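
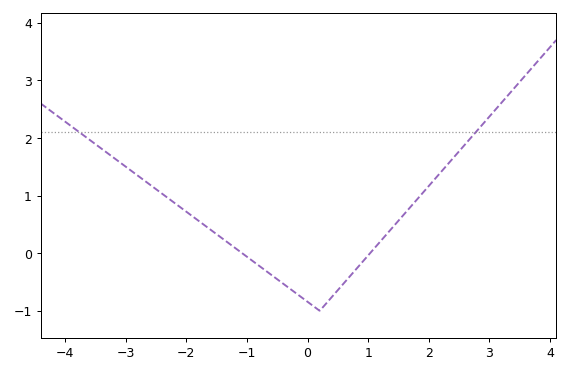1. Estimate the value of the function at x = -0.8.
-0.218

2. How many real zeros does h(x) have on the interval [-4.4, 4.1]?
2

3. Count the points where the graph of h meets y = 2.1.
2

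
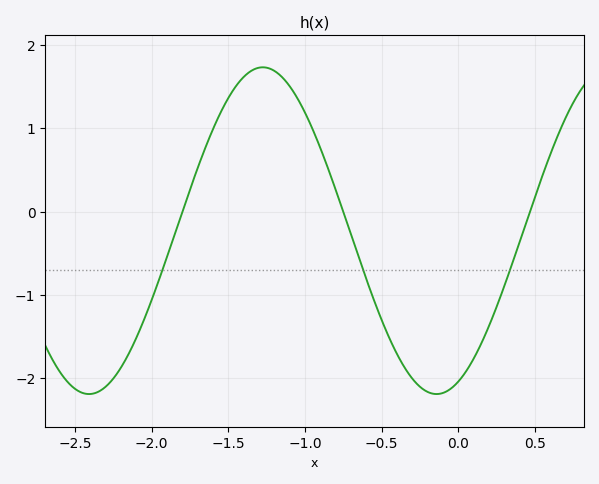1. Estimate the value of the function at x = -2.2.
-1.9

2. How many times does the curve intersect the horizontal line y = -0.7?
3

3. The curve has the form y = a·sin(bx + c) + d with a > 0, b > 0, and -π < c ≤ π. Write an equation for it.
y = 1.96sin(2.8x - 1.2) - 0.23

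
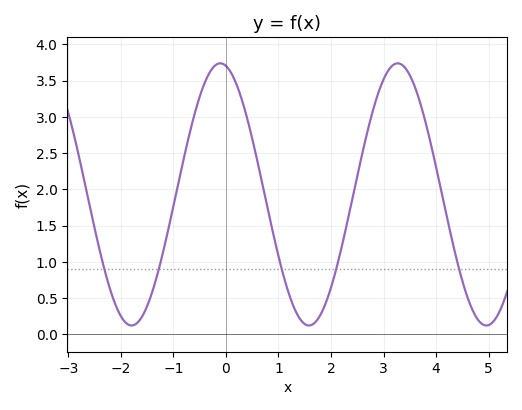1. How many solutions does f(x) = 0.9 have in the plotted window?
5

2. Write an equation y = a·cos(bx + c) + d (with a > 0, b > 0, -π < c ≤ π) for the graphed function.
y = 1.81cos(1.9x + 0.2) + 1.93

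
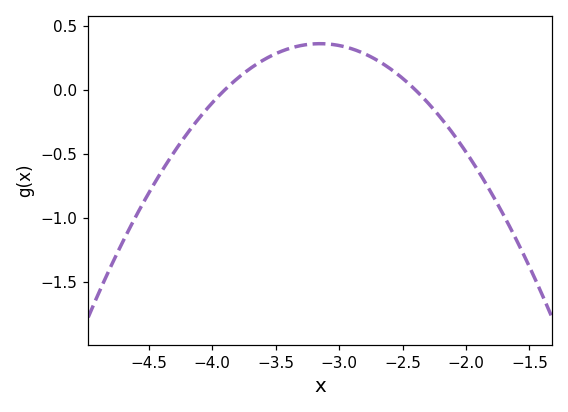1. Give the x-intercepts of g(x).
-3.9, -2.4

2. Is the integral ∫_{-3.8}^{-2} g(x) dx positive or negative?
positive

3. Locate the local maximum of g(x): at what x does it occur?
-3.15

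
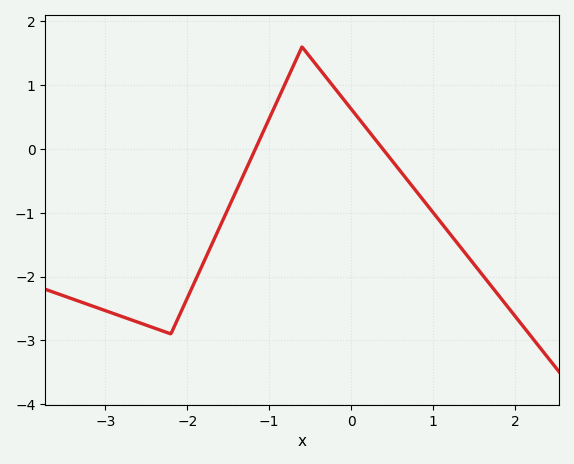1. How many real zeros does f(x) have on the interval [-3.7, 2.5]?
2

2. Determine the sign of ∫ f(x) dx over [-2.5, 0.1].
negative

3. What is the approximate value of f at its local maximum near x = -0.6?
1.6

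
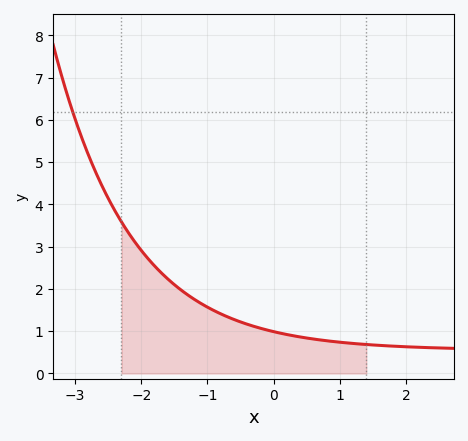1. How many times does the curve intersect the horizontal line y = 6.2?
1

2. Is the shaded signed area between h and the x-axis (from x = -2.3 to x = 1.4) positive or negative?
positive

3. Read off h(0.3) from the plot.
0.9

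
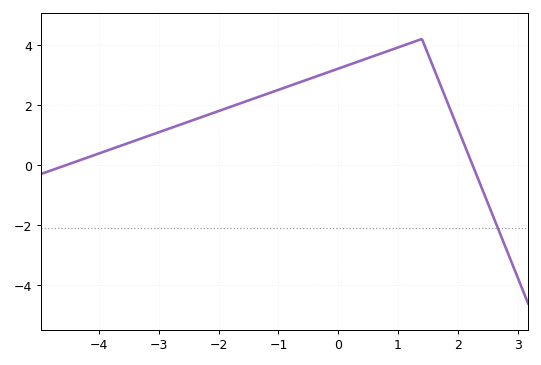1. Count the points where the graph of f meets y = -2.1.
1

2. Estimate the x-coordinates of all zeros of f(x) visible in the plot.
-4.6, 2.2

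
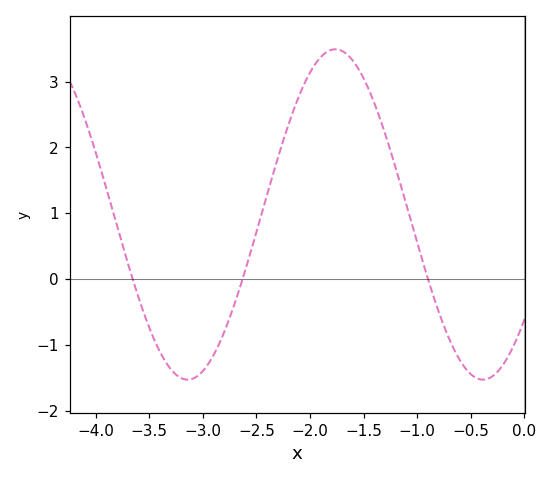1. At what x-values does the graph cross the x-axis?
-3.7, -2.6, -0.9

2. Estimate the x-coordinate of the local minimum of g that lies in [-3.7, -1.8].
-3.1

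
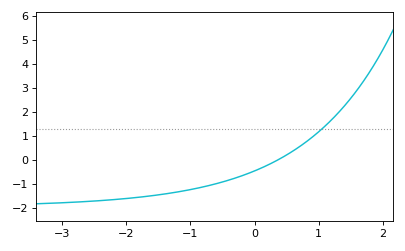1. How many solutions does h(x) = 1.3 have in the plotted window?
1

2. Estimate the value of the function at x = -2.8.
-1.75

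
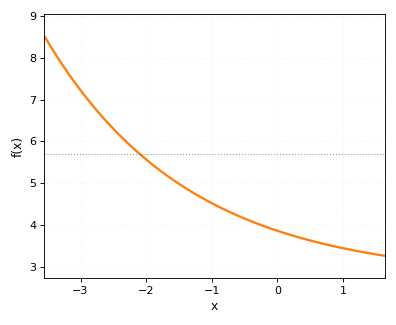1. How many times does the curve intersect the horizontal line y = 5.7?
1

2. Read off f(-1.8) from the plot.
5.32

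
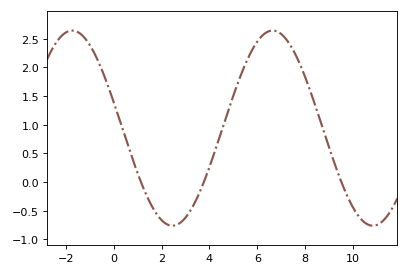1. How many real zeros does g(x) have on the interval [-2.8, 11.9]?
3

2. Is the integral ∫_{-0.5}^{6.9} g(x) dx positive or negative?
positive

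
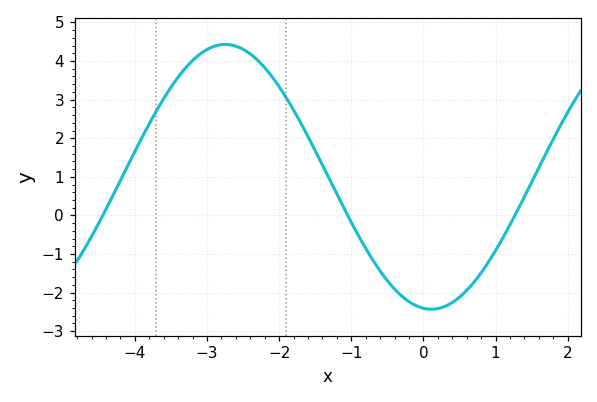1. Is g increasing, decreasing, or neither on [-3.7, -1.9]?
neither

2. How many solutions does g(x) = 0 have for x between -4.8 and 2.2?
3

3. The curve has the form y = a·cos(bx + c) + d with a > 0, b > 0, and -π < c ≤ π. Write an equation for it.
y = 3.43cos(1.1x + 3) + 1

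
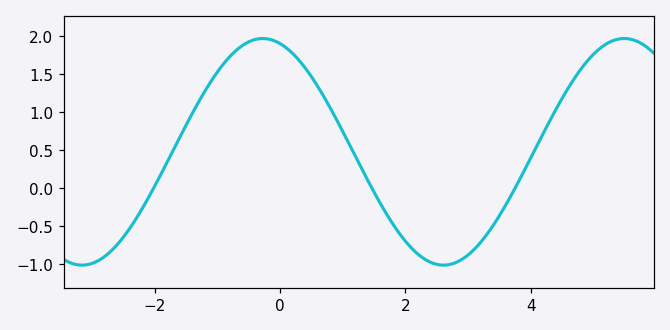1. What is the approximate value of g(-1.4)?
1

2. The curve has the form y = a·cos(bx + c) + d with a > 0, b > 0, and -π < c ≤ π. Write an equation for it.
y = 1.49cos(1.1x + 0.3) + 0.48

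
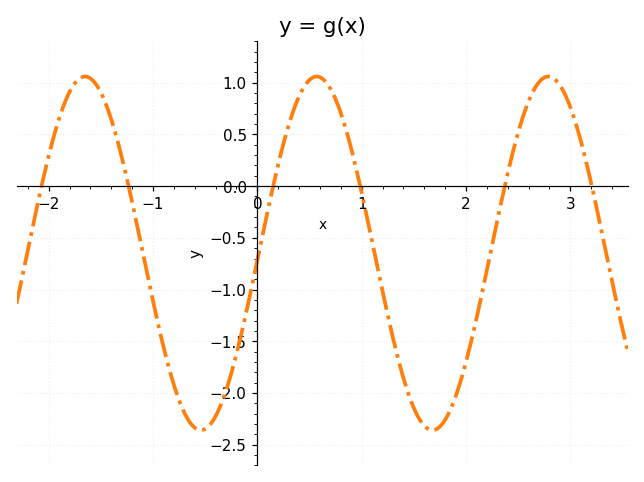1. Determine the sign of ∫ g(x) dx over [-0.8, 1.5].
negative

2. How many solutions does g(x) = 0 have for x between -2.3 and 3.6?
6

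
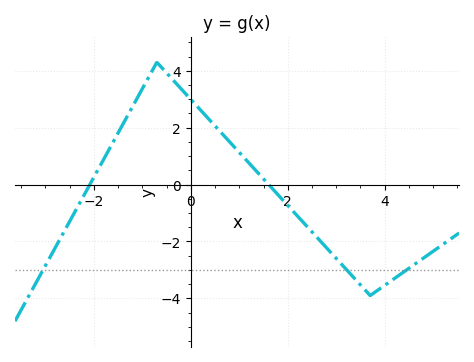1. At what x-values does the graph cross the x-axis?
-2.08, 1.61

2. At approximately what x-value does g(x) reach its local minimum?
3.7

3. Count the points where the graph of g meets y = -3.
3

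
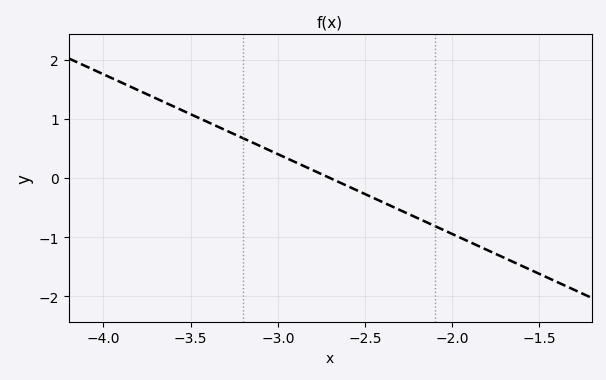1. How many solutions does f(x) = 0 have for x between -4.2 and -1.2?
1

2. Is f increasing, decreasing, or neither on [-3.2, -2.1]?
decreasing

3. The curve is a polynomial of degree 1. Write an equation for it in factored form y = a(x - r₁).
y = -1.35(x + 2.7)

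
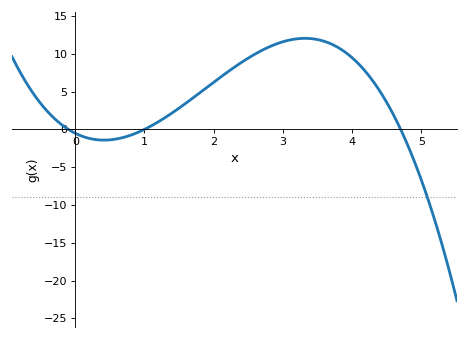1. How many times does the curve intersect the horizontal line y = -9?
1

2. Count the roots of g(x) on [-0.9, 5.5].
3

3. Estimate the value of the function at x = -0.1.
0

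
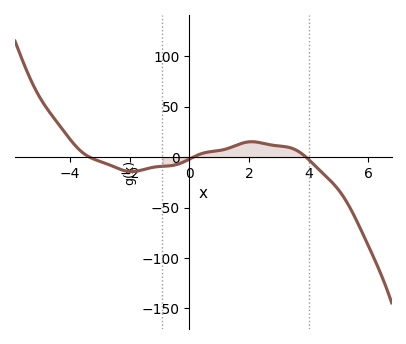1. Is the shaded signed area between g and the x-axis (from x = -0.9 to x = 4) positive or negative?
positive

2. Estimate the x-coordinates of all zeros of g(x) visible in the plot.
-3.34, 0.129, 3.92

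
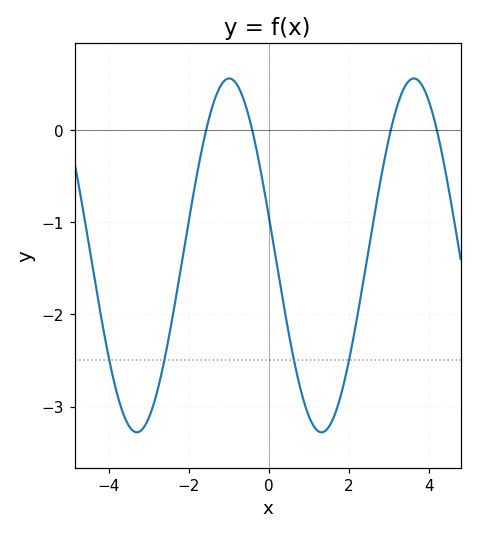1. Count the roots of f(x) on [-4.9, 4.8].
4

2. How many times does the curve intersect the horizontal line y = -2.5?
4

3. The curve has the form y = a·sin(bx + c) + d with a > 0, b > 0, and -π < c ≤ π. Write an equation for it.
y = 1.92sin(1.4x + 2.9) - 1.36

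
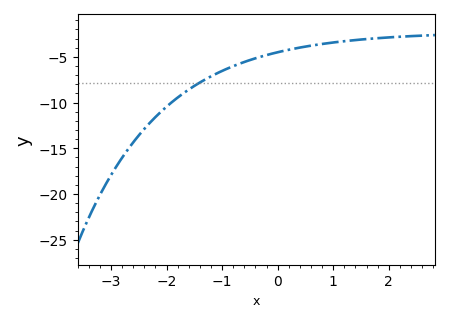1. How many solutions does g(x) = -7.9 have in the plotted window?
1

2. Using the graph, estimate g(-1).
-6.54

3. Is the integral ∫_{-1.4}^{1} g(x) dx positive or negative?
negative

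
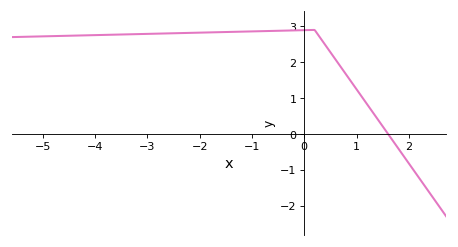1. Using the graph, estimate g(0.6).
2.1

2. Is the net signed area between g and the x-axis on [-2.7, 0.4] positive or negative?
positive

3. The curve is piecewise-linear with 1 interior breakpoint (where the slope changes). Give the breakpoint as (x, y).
(0.2, 2.9)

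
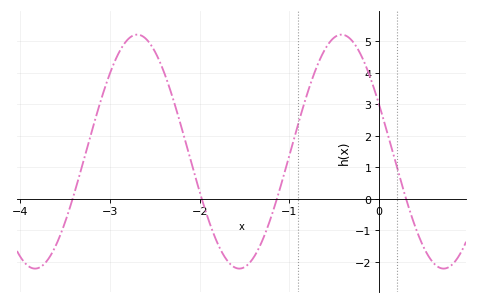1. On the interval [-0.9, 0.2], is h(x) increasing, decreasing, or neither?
neither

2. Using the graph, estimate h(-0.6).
4.76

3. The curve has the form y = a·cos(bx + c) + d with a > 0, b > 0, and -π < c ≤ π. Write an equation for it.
y = 3.71cos(2.76x + 1.16) + 1.5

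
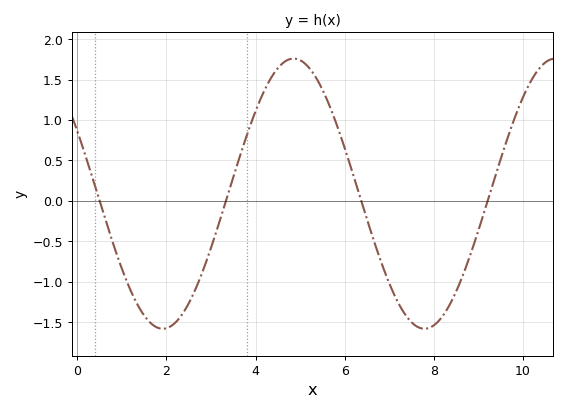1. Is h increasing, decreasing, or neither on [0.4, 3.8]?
neither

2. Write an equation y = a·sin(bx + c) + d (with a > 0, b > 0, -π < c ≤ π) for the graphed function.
y = 1.67sin(1.1x + 2.7) + 0.09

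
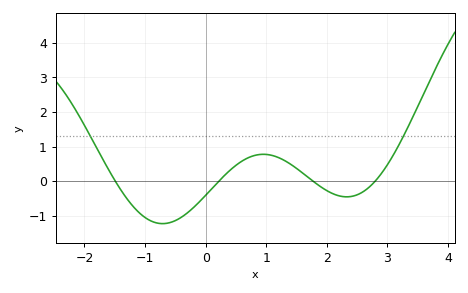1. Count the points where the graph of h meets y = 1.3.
2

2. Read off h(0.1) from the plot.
-0.2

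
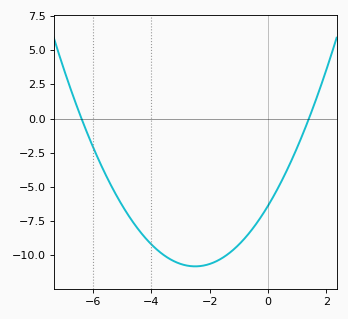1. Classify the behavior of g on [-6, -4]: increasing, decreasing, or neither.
decreasing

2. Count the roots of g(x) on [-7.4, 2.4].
2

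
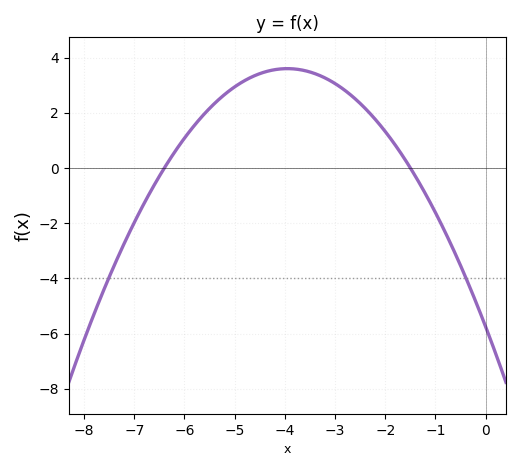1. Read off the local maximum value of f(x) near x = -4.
3.6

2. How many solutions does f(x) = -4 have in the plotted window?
2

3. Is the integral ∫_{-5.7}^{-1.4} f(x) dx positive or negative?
positive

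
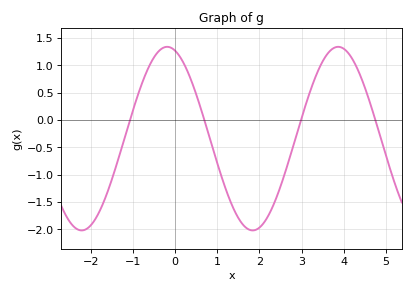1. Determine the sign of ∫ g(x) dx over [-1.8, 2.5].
negative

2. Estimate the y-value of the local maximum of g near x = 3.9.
1.34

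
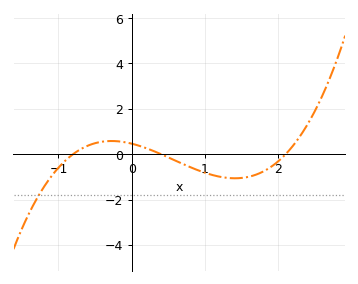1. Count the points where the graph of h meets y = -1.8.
1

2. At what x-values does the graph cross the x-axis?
-0.8, 0.4, 2.1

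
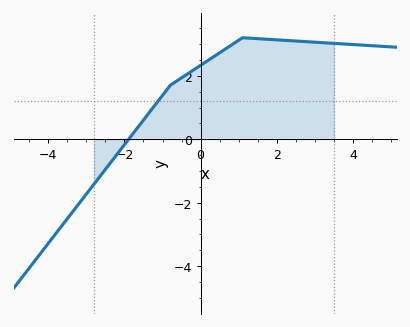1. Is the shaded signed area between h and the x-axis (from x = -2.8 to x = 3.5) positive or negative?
positive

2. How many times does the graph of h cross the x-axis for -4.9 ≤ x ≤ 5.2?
1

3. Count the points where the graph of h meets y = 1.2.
1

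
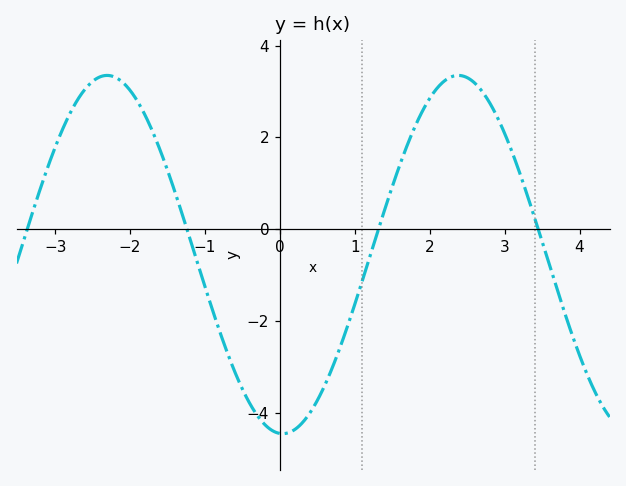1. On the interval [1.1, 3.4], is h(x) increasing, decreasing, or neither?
neither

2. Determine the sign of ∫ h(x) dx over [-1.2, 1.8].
negative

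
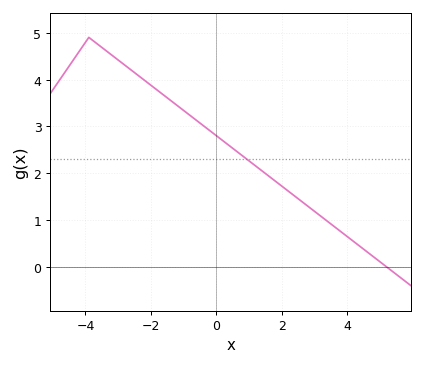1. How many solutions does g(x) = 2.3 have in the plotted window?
1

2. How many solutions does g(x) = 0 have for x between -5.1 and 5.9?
1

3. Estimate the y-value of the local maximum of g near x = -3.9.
4.9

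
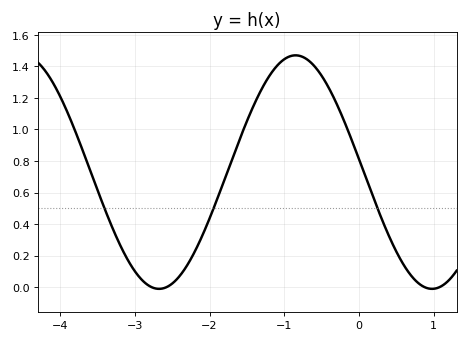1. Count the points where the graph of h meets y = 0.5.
3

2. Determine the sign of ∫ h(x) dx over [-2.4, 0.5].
positive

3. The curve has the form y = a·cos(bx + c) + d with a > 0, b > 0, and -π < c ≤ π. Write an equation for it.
y = 0.74cos(1.72x + 1.46) + 0.73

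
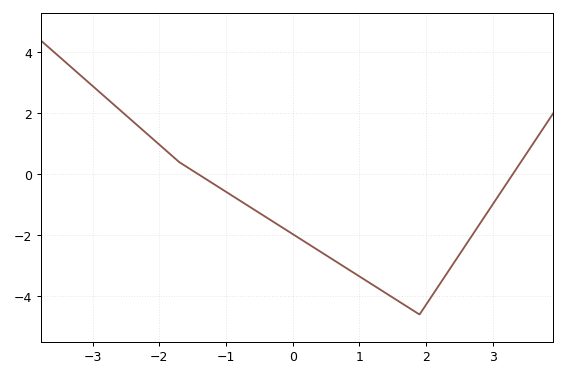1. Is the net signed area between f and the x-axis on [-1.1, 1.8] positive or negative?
negative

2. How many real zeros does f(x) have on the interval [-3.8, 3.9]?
2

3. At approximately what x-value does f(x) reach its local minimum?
1.8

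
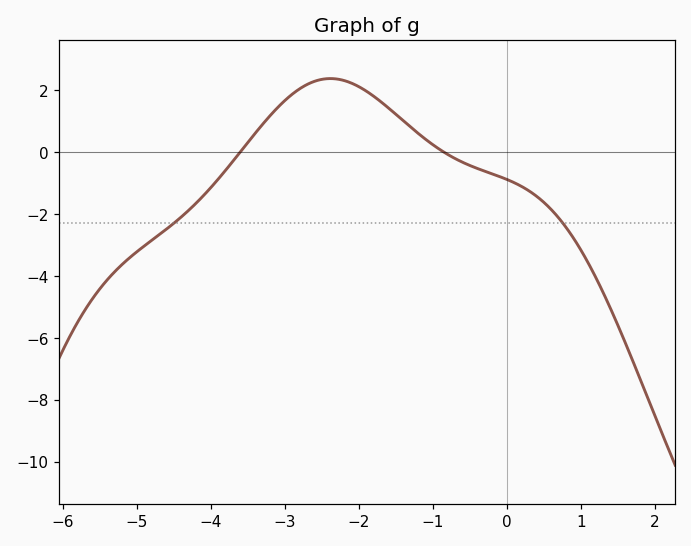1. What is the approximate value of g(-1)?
0.2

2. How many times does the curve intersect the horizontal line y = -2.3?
2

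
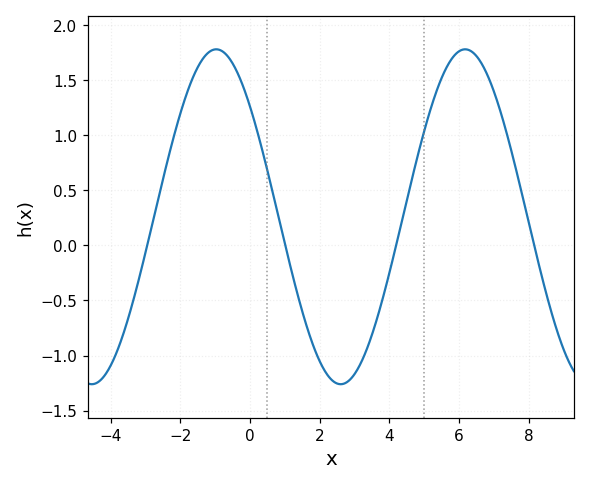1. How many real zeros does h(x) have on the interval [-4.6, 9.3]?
4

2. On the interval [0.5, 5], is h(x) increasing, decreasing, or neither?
neither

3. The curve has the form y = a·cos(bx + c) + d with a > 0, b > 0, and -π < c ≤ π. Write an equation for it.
y = 1.52cos(0.88x + 0.852) + 0.26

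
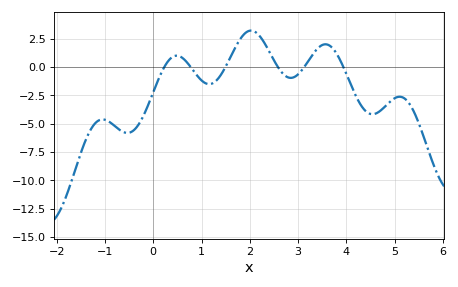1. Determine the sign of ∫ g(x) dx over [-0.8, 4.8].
negative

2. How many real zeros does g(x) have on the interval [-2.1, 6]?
6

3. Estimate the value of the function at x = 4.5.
-4.2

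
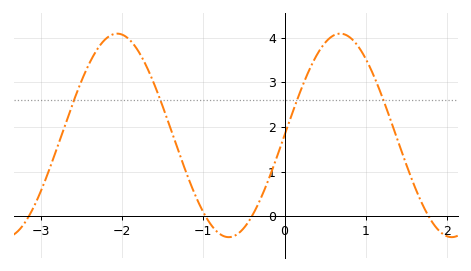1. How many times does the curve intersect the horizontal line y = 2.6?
4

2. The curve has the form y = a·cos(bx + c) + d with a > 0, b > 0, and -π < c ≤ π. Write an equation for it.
y = 2.28cos(2.29x - 1.57) + 1.81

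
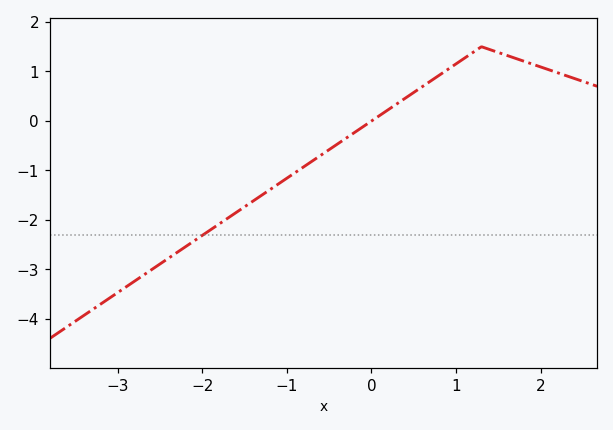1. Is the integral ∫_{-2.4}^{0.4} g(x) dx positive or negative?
negative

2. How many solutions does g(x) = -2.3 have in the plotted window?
1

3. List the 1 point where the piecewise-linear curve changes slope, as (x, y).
(1.3, 1.5)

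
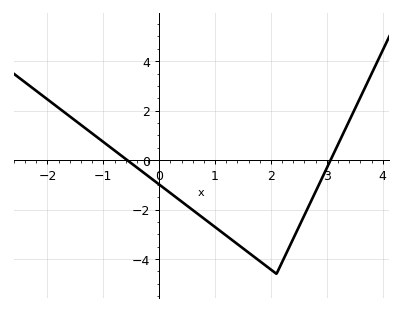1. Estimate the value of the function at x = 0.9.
-2.54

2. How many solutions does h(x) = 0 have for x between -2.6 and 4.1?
2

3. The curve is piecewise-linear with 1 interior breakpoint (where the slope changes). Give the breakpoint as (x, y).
(2.1, -4.6)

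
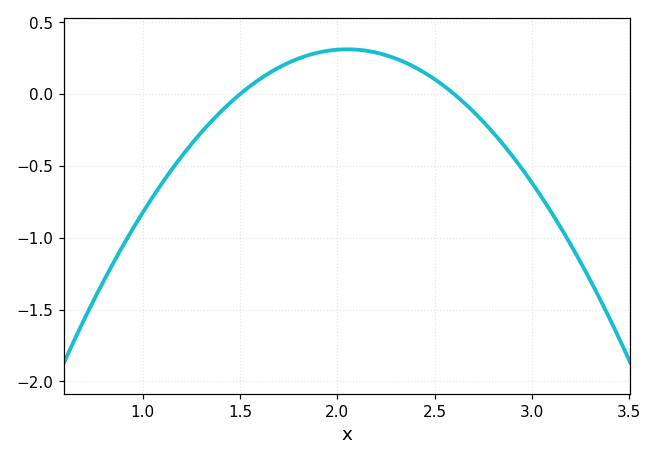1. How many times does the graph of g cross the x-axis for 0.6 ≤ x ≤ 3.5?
2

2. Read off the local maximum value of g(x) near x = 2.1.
0.3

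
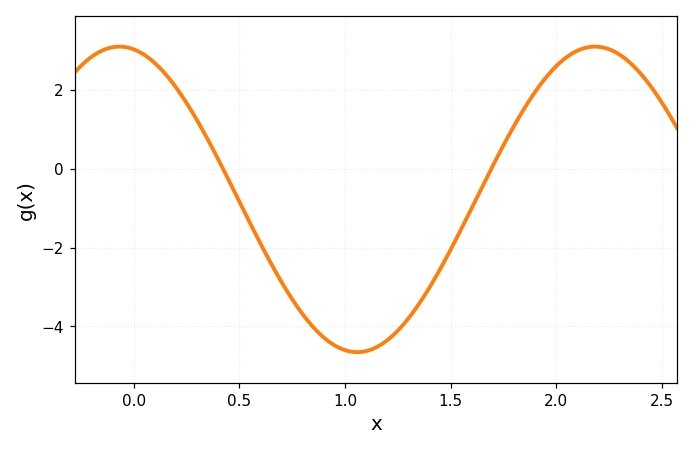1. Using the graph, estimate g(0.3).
1.2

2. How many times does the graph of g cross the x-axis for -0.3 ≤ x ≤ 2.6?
2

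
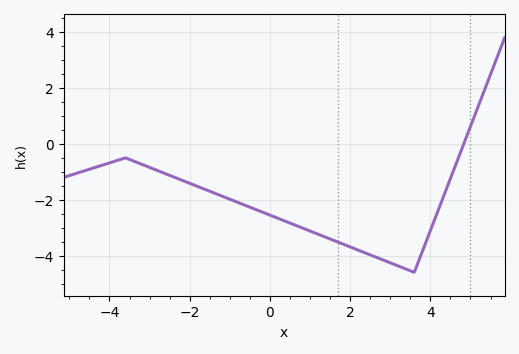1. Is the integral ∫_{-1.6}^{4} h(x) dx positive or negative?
negative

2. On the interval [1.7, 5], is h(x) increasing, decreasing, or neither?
neither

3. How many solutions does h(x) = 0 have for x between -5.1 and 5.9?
1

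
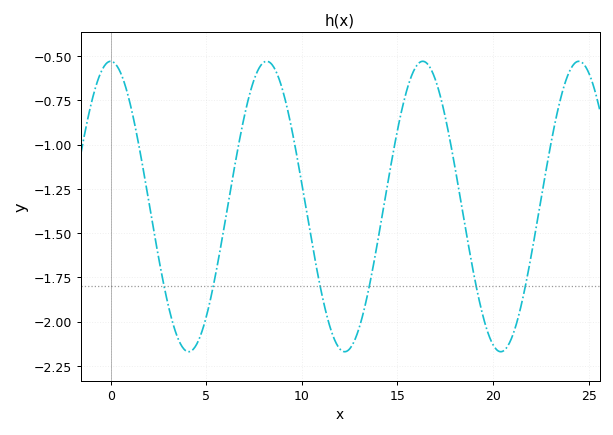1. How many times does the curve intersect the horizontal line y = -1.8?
6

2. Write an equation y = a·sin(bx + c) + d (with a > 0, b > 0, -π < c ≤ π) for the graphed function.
y = 0.82sin(0.77x + 1.57) - 1.35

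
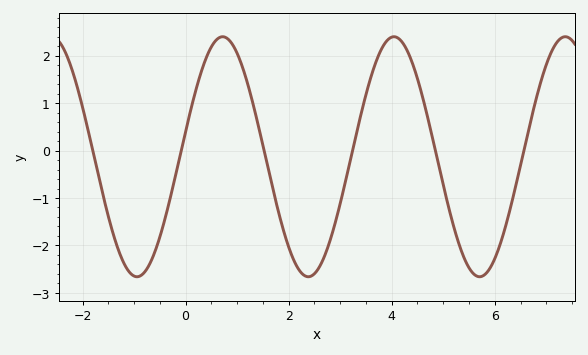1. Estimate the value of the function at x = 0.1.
0.857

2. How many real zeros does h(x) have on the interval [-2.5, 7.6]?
6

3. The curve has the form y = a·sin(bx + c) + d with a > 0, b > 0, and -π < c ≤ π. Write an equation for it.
y = 2.53sin(1.89x + 0.212) - 0.13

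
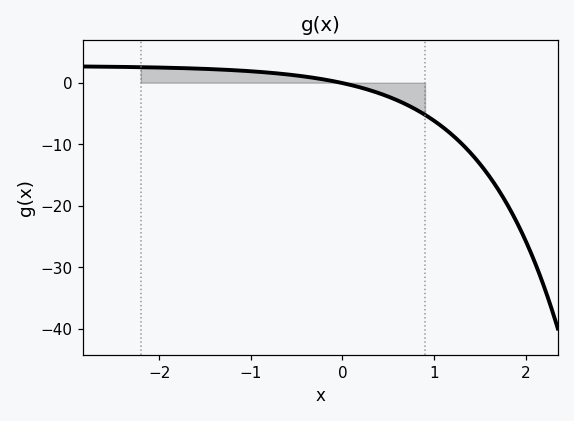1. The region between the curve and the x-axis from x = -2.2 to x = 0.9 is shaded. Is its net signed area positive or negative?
positive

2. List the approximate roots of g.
0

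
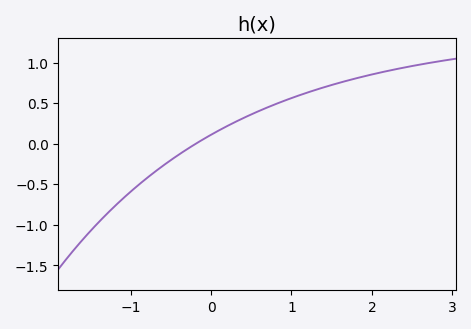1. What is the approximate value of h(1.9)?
0.85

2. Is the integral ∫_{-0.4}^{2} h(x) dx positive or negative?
positive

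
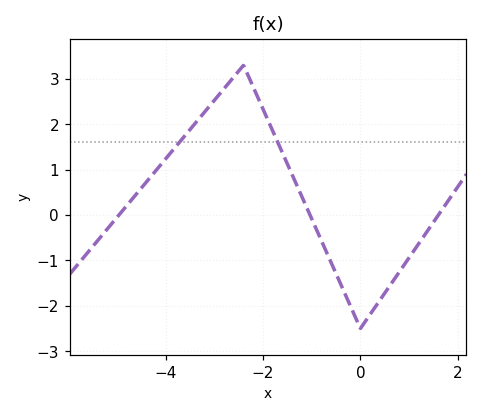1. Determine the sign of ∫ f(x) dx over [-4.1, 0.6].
positive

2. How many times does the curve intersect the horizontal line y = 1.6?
2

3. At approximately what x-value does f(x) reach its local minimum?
0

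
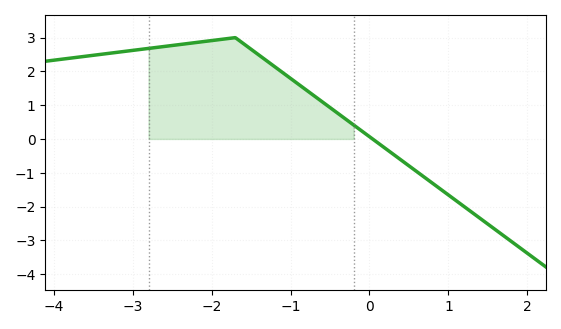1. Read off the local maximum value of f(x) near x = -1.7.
3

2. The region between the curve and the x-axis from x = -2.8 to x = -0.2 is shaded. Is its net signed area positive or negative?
positive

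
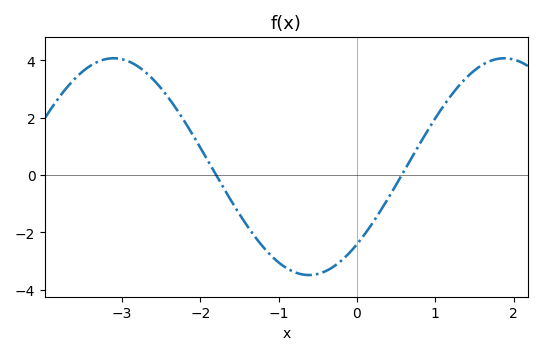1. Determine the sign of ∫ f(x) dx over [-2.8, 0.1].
negative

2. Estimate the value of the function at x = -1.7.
-0.4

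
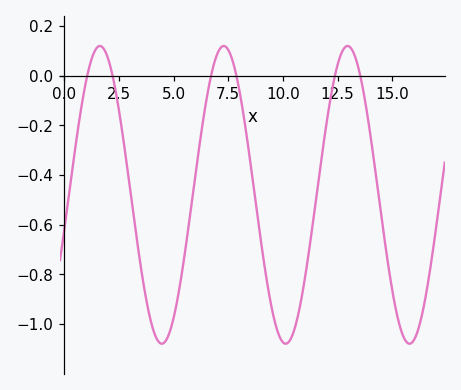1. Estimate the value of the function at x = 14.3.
-0.44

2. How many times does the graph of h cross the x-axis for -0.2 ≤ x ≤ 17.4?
6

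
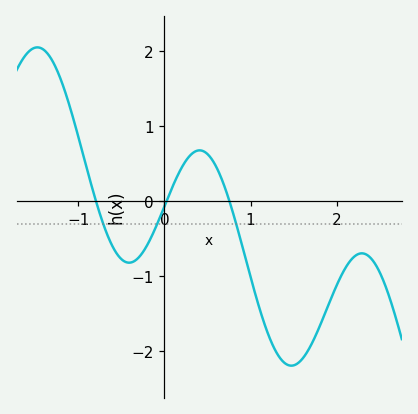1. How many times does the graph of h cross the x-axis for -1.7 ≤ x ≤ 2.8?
3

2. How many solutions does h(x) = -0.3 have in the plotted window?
3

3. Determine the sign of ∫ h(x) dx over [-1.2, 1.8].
negative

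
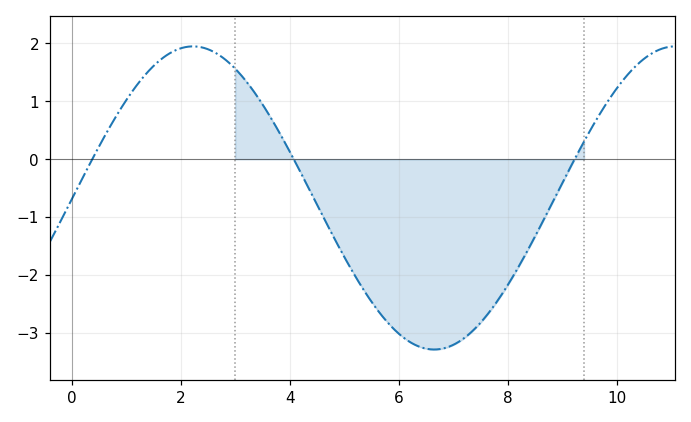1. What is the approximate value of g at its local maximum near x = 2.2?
1.9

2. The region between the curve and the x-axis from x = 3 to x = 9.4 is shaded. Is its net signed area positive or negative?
negative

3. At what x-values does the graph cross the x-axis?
0.4, 4, 9.2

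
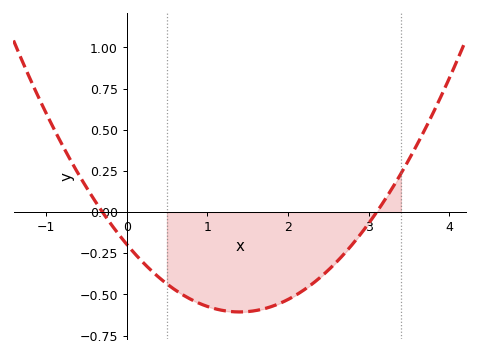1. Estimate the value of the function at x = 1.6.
-0.6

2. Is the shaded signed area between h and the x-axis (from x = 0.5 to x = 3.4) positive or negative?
negative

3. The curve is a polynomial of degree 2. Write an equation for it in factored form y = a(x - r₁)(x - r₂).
y = 0.21(x + 0.3)(x - 3.1)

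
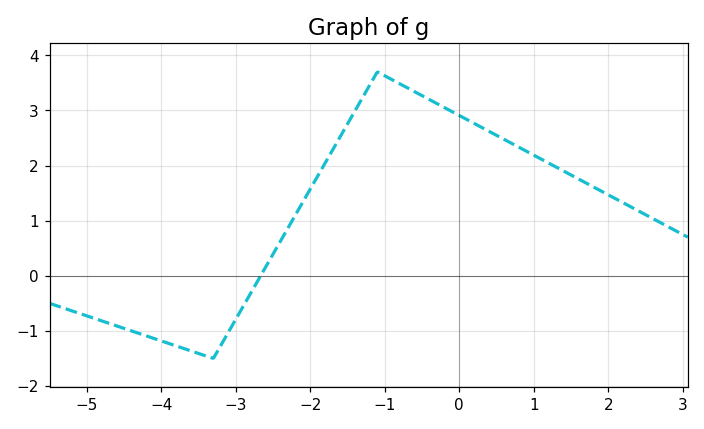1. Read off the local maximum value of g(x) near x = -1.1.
3.7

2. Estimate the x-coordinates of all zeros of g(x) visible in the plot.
-2.6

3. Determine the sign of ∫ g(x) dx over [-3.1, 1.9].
positive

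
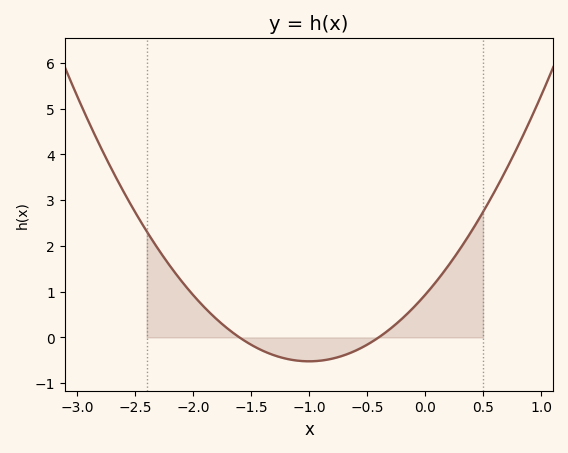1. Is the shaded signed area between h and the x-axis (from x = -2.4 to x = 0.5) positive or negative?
positive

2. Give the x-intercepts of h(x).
-1.6, -0.4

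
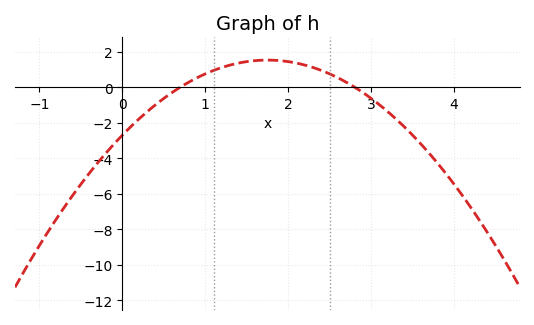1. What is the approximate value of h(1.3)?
1.2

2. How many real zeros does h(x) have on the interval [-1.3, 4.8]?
2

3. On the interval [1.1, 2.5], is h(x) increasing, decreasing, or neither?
neither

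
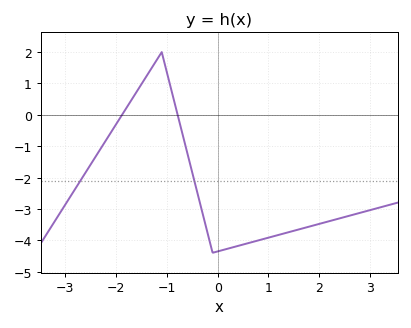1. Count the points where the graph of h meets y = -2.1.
2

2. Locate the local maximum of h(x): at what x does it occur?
-1.1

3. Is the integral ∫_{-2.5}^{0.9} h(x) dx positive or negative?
negative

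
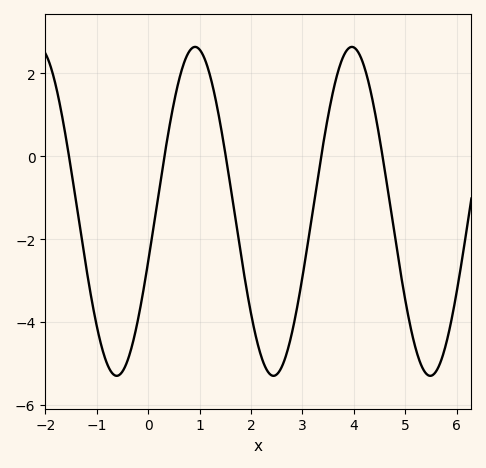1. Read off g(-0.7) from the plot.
-5.2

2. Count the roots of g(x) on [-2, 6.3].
5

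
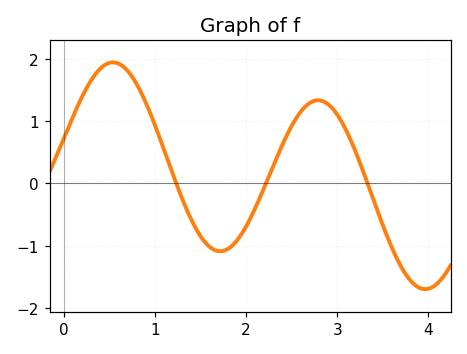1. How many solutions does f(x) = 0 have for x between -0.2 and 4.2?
3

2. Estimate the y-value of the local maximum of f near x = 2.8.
1.35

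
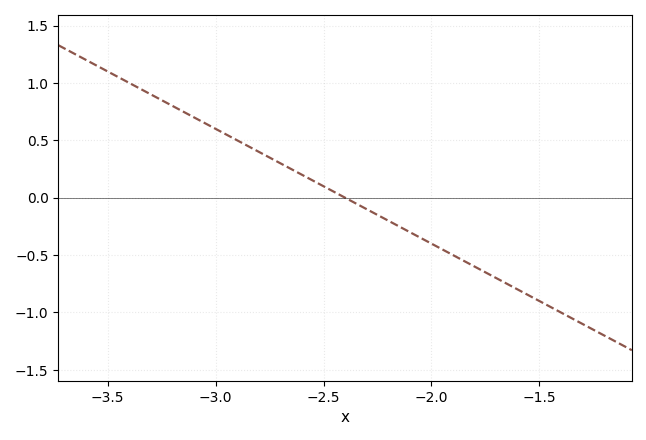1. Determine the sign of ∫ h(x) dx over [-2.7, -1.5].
negative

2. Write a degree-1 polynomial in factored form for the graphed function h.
y = -1(x + 2.4)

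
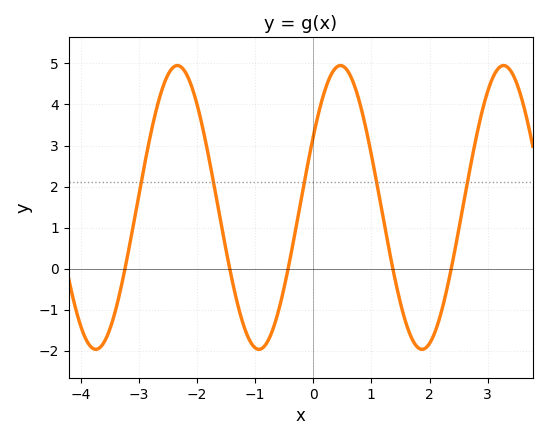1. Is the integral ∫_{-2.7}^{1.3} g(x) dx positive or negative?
positive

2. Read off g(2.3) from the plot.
-0.495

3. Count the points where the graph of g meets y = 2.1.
5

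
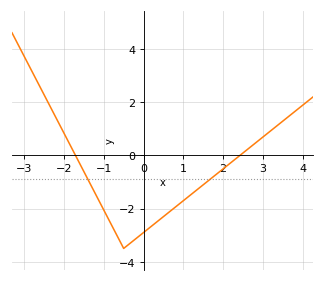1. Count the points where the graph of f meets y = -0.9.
2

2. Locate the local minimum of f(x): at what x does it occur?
-0.499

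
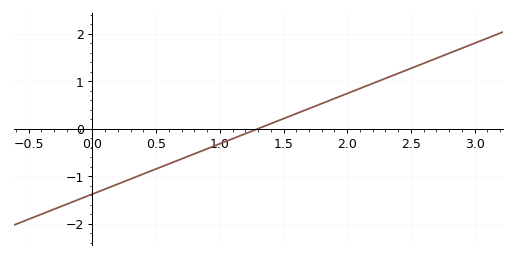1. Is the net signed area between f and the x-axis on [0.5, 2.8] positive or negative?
positive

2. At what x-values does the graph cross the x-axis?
1.3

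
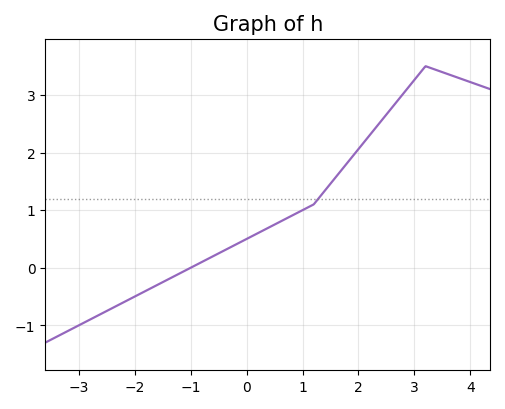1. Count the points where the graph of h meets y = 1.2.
1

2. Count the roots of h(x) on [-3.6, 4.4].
1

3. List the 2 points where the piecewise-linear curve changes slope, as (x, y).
(1.2, 1.1); (3.2, 3.5)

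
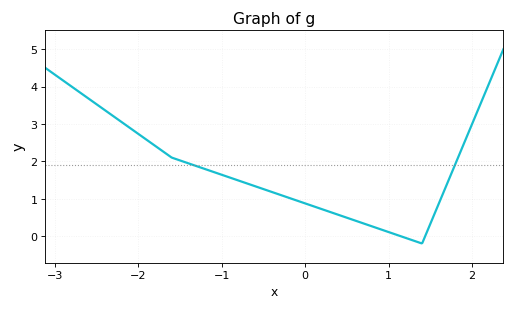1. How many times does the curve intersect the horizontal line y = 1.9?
2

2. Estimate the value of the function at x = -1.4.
1.9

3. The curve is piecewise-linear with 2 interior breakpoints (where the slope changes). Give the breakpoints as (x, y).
(-1.6, 2.1); (1.4, -0.2)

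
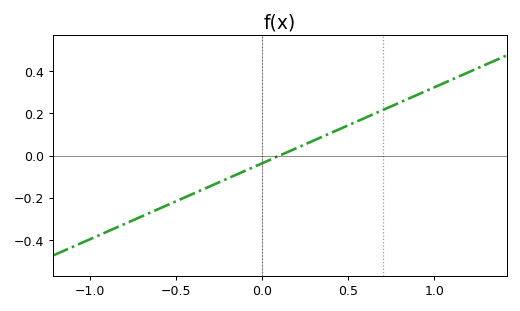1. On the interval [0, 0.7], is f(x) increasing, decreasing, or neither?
increasing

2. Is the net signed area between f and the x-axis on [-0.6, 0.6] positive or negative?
negative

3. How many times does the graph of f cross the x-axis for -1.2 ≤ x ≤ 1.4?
1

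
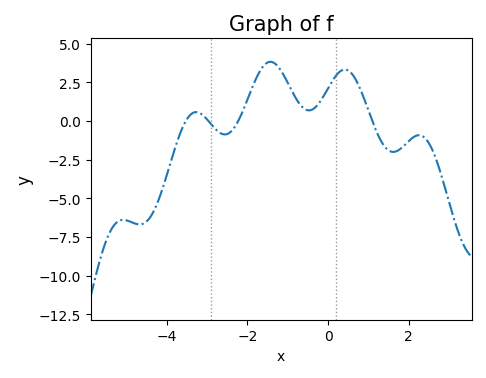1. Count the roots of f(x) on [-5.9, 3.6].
4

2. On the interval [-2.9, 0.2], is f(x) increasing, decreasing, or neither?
neither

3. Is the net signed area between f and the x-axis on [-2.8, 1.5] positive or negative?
positive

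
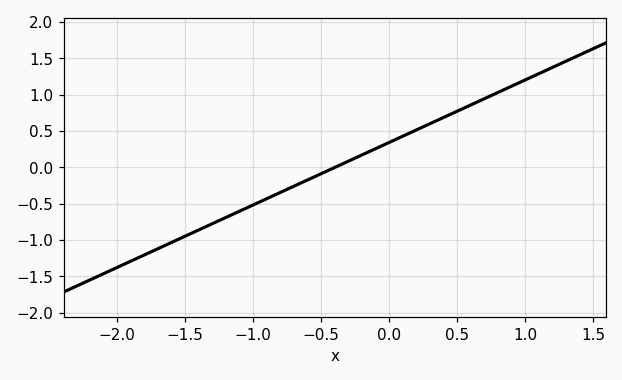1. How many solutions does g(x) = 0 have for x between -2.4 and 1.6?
1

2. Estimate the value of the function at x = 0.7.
0.95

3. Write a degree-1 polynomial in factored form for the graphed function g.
y = 0.86(x + 0.4)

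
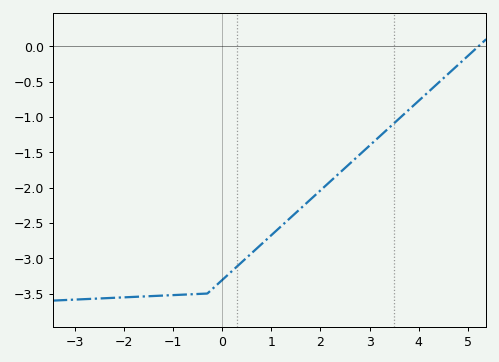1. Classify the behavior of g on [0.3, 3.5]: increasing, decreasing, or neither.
increasing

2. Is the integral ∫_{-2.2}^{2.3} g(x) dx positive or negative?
negative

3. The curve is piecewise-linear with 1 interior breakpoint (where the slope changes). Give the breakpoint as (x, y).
(-0.3, -3.5)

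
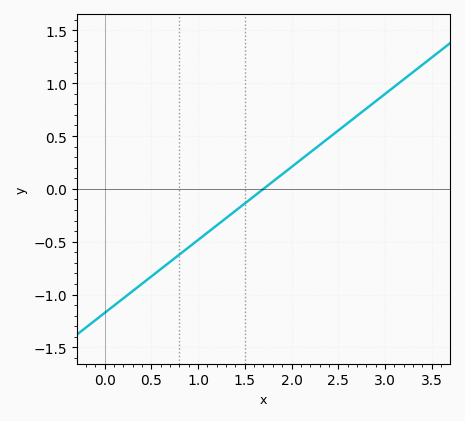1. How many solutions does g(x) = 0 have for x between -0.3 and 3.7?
1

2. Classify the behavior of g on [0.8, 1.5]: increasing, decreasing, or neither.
increasing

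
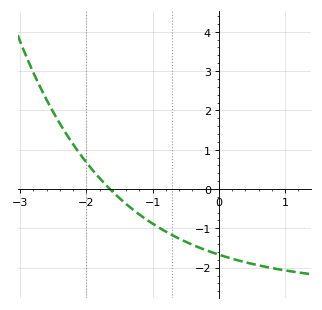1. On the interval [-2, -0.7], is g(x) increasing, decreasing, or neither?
decreasing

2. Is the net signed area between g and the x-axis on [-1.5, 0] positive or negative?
negative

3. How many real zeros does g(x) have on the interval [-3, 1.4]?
1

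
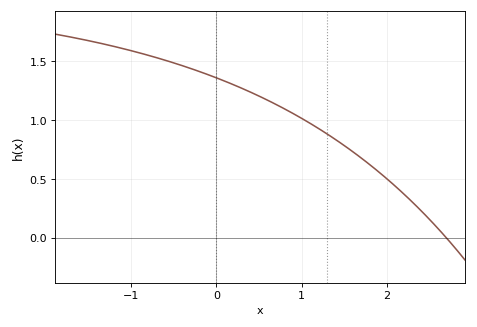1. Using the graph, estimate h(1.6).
0.75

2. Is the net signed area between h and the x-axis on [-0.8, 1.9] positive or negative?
positive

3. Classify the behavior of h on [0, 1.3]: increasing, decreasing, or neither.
decreasing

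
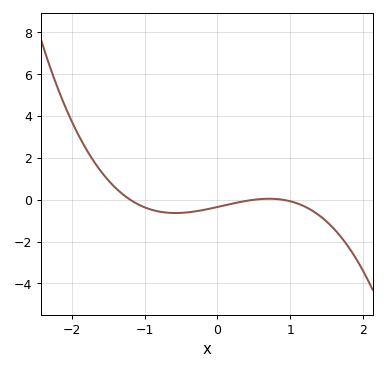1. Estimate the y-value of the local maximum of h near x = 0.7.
0.049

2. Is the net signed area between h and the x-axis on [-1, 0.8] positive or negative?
negative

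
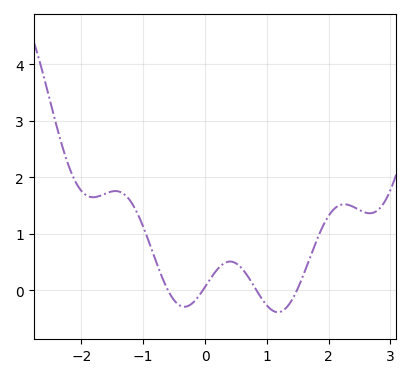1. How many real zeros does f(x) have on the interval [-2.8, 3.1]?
4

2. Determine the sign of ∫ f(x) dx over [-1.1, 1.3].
positive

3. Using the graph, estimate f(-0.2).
-0.2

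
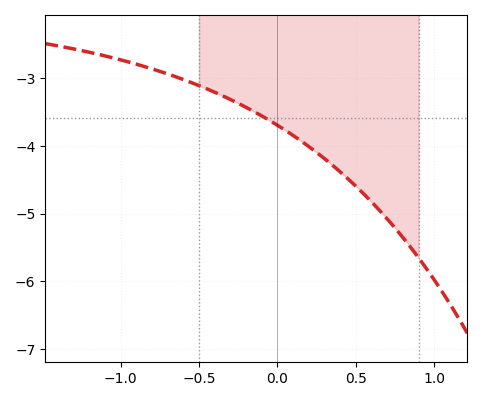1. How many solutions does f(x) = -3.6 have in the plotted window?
1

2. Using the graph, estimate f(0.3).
-4.2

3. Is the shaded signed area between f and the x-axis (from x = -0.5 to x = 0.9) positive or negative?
negative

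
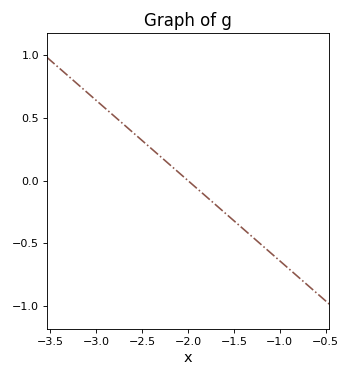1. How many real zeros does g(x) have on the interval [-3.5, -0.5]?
1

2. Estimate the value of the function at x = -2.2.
0.128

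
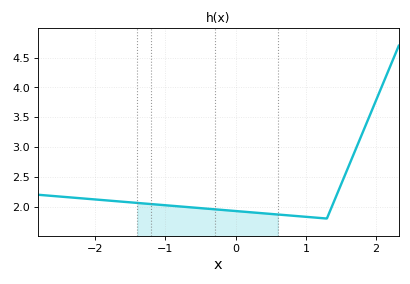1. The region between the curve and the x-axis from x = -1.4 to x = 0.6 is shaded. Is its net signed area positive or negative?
positive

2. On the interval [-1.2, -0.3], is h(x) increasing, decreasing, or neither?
decreasing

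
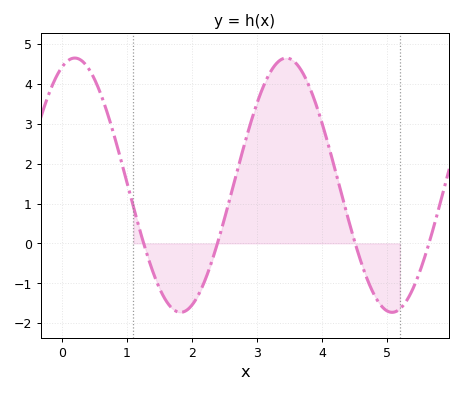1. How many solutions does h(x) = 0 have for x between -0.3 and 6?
4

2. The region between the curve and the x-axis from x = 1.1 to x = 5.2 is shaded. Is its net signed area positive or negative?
positive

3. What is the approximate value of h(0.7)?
3.3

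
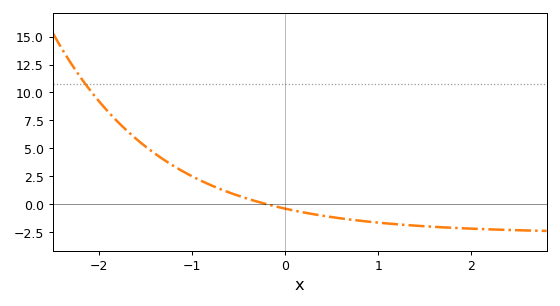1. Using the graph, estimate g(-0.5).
1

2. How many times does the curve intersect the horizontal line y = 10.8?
1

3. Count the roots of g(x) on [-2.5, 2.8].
1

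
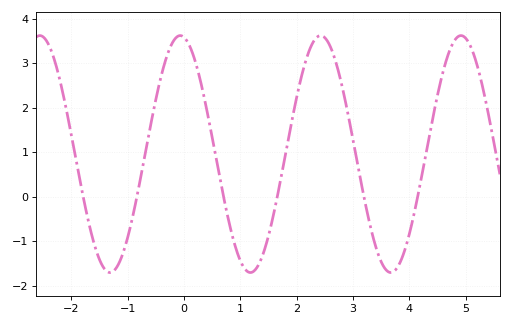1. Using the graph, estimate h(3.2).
-0.031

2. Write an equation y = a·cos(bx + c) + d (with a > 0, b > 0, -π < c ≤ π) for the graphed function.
y = 2.66cos(2.52x + 0.172) + 0.96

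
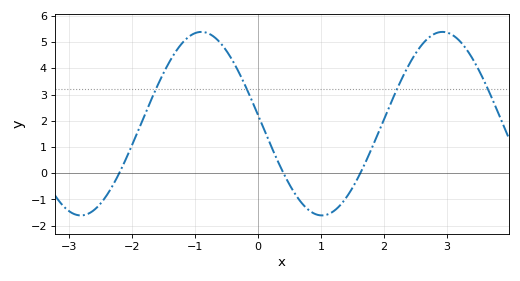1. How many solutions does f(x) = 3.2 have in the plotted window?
4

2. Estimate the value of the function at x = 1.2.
-1.45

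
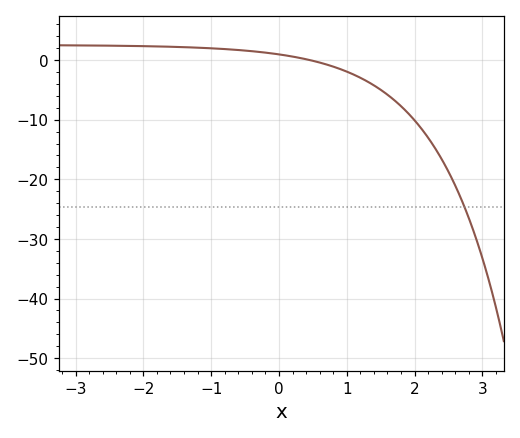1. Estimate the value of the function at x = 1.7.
-6.73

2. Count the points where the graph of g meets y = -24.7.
1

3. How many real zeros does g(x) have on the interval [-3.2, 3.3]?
1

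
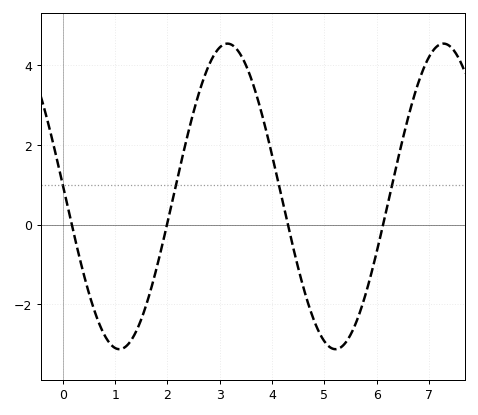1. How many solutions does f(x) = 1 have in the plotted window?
4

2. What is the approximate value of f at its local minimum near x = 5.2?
-3.13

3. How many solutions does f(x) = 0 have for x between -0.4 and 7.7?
4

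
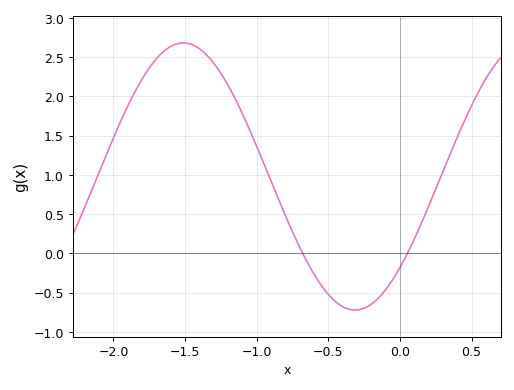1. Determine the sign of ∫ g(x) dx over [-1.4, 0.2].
positive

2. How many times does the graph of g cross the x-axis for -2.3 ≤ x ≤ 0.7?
2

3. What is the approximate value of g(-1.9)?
1.88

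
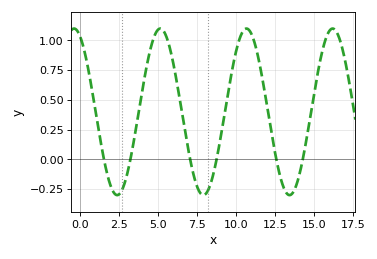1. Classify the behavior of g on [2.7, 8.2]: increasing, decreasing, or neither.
neither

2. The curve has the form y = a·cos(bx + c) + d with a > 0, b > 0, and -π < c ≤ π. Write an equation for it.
y = 0.7cos(1.1x + 0.41) + 0.4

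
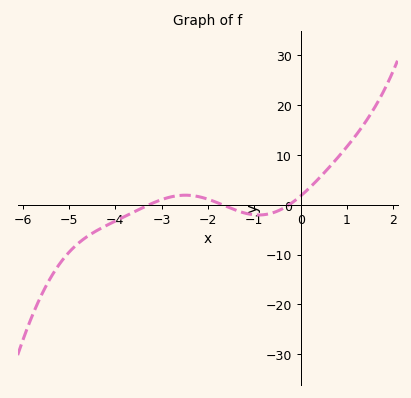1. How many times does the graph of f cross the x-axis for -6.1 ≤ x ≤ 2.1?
3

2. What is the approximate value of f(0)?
1.79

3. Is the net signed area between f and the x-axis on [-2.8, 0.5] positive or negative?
positive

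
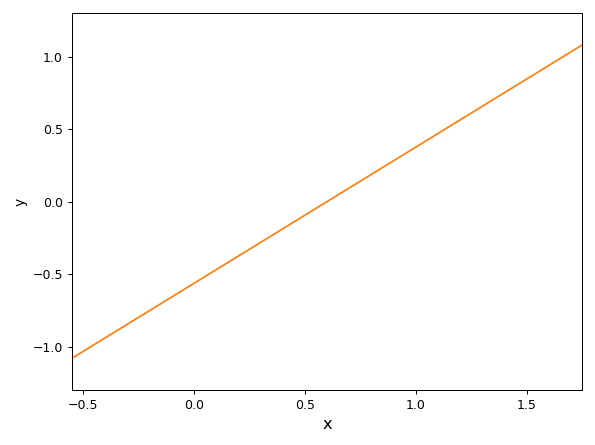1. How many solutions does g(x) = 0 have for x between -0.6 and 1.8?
1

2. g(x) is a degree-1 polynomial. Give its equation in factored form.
y = 0.94(x - 0.6)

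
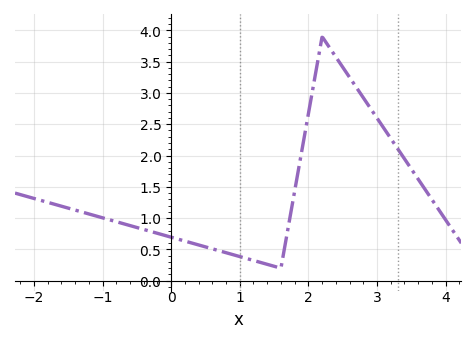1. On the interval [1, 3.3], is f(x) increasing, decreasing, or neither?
neither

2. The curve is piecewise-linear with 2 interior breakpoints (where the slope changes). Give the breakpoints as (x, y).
(1.6, 0.2); (2.2, 3.9)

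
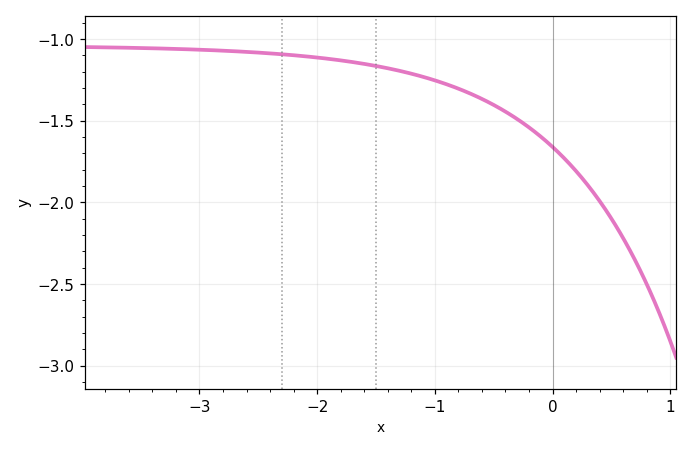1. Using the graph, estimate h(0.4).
-1.99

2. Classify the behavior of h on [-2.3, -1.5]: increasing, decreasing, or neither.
decreasing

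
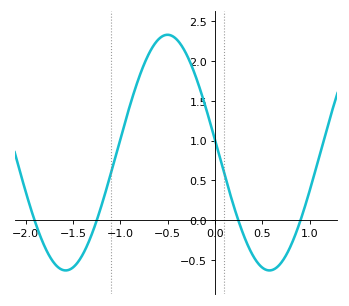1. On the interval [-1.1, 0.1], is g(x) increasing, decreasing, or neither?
neither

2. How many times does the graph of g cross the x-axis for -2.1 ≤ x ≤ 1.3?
4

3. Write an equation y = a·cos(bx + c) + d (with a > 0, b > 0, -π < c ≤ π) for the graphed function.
y = 1.48cos(2.92x + 1.46) + 0.85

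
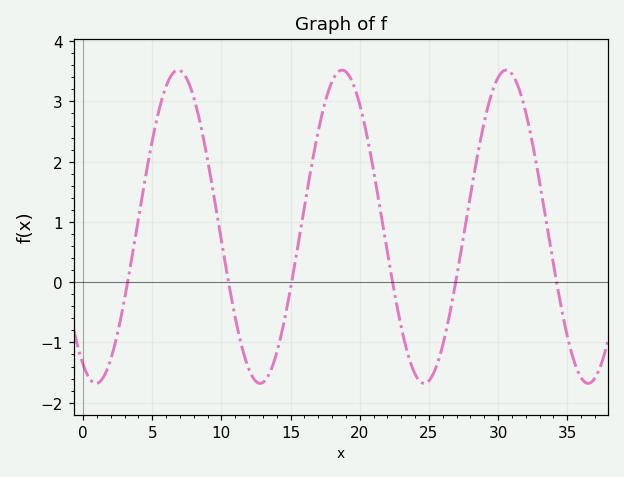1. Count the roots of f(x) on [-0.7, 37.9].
6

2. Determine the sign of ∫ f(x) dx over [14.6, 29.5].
positive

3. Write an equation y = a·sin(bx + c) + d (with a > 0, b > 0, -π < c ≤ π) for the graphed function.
y = 2.6sin(0.53x - 2.1) + 0.92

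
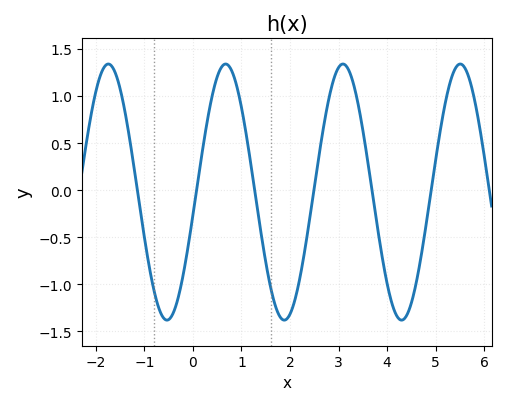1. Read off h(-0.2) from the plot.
-0.895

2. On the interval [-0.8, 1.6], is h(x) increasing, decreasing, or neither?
neither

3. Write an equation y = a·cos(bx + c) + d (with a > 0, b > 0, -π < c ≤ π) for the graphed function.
y = 1.36cos(2.6x - 1.75) - 0.02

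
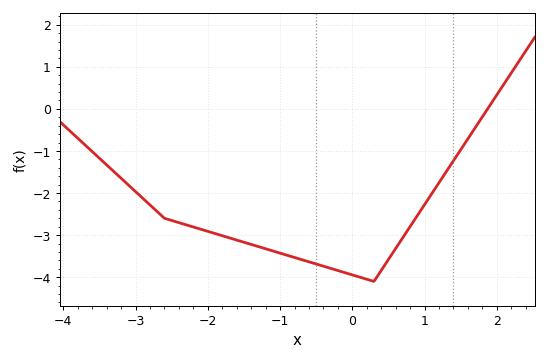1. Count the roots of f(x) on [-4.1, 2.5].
1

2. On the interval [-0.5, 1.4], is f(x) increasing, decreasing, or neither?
neither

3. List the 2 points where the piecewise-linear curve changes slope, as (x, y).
(-2.6, -2.6); (0.3, -4.1)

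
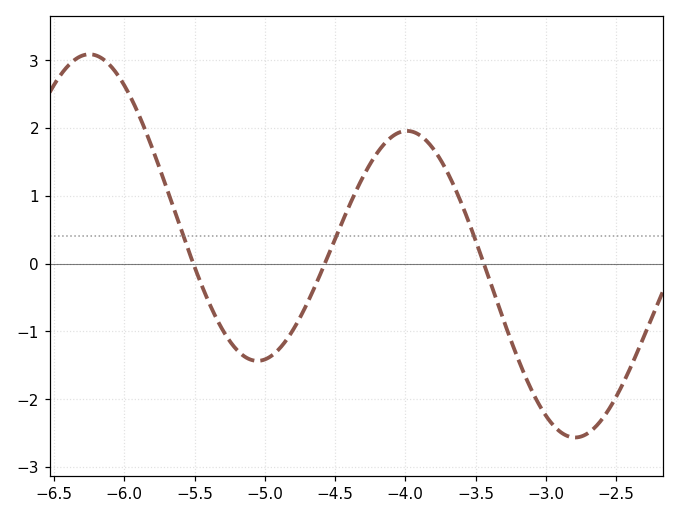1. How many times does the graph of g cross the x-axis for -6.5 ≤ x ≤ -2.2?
3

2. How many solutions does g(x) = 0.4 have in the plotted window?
3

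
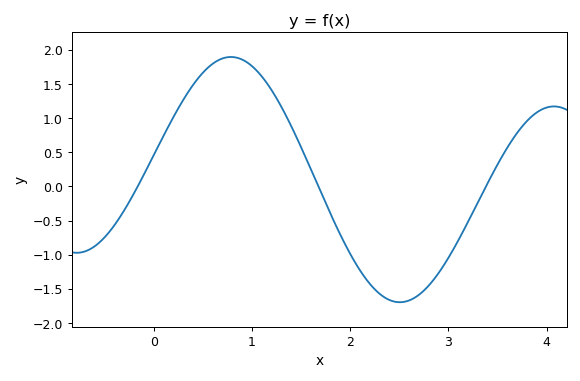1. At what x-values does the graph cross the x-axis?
-0.2, 1.7, 3.4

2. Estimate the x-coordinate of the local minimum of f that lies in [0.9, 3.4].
2.5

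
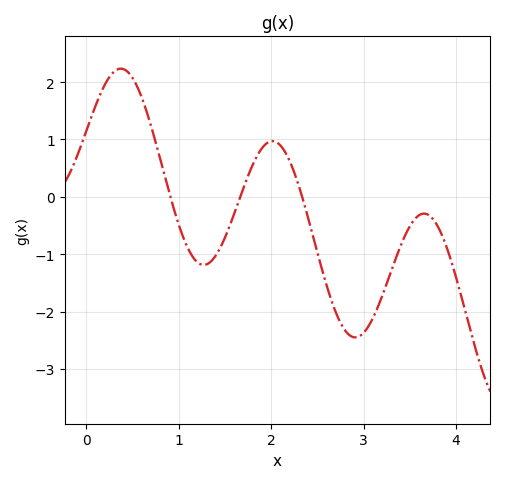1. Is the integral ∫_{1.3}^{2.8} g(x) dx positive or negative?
negative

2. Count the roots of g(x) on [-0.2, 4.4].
3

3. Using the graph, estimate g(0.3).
2.2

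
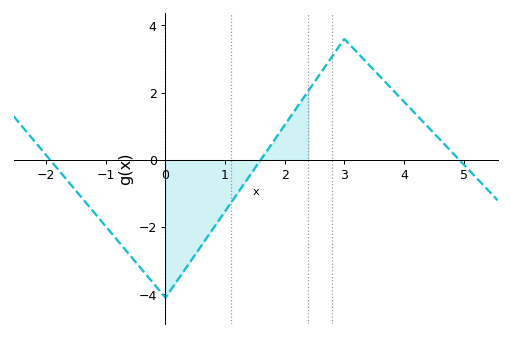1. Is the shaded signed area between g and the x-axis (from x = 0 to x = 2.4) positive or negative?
negative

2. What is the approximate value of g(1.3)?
-0.763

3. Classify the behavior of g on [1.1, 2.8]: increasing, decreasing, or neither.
increasing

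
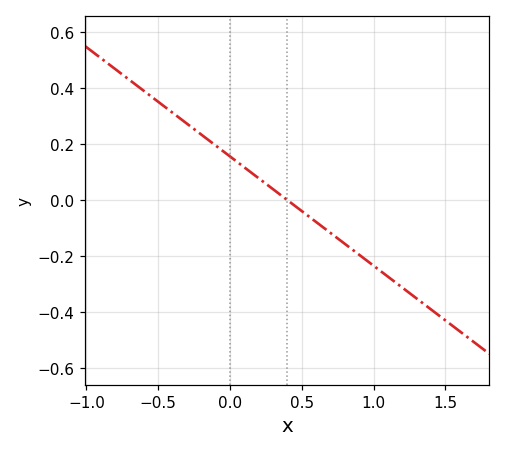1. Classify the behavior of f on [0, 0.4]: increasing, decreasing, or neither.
decreasing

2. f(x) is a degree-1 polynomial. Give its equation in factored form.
y = -0.39(x - 0.4)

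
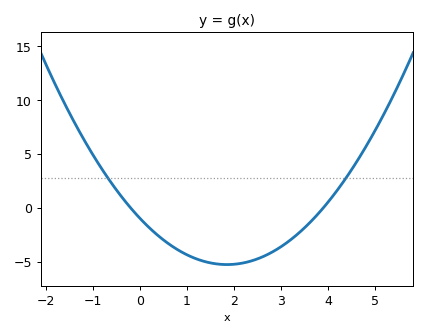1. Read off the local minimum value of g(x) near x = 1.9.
-5.5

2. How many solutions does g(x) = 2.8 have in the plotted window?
2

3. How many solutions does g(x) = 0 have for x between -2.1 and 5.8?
2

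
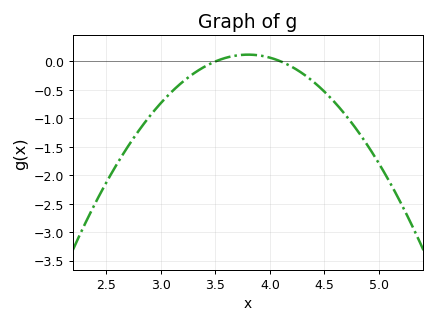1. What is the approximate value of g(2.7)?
-1.49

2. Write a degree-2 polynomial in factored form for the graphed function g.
y = -1.33(x - 3.5)(x - 4.1)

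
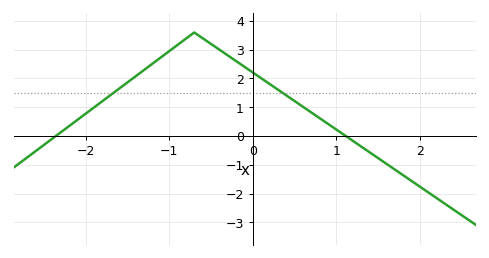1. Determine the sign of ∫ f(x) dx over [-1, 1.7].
positive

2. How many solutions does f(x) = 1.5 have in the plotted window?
2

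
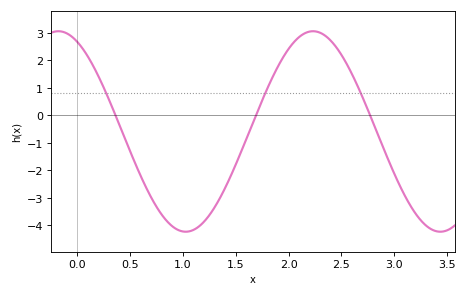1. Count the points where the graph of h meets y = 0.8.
3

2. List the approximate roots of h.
0.4, 1.7, 2.8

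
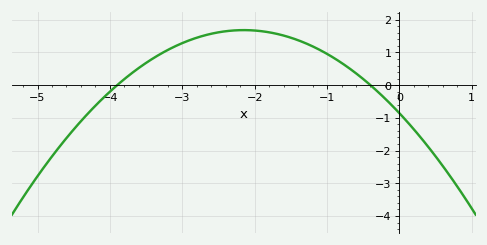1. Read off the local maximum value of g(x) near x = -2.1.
1.68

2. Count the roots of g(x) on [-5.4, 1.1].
2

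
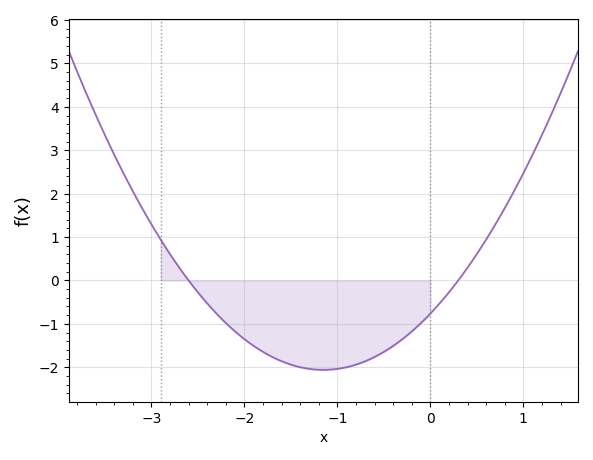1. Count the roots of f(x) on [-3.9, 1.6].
2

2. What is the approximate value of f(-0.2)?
-1.18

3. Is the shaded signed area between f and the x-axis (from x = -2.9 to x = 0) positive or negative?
negative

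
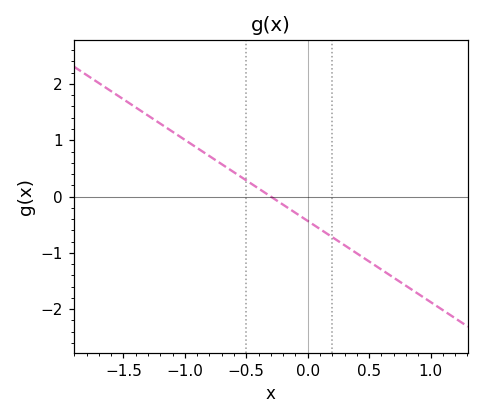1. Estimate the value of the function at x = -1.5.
1.73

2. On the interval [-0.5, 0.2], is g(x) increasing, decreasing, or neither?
decreasing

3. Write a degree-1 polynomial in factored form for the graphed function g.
y = -1.44(x + 0.3)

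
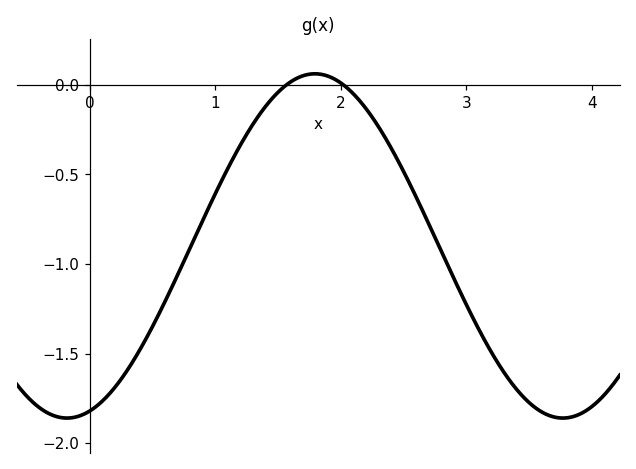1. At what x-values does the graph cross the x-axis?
1.57, 2.02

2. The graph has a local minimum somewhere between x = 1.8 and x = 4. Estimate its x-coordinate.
3.77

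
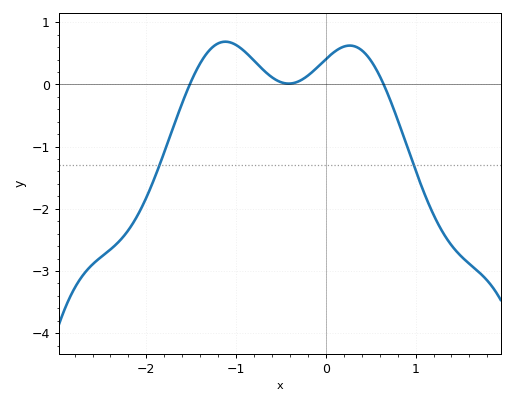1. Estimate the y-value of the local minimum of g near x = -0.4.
0.013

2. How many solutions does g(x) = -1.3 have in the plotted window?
2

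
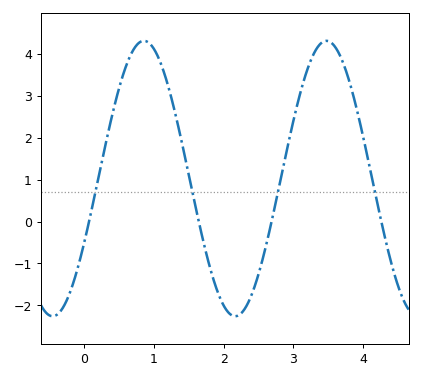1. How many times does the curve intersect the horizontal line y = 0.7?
4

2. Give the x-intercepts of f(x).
0.068, 1.64, 2.69, 4.26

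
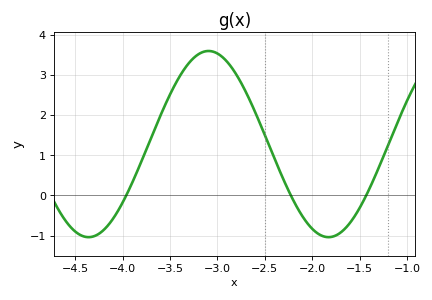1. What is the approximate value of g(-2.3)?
0.4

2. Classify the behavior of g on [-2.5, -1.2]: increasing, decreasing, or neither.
neither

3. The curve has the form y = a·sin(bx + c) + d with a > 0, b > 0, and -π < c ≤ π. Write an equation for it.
y = 2.32sin(2.5x + 3) + 1.28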